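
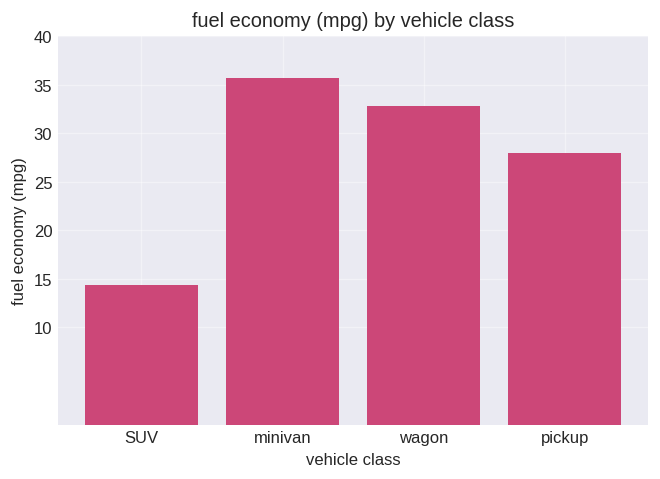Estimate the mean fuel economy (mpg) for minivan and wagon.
(35 + 35) / 2 ≈ 35.

≈ 35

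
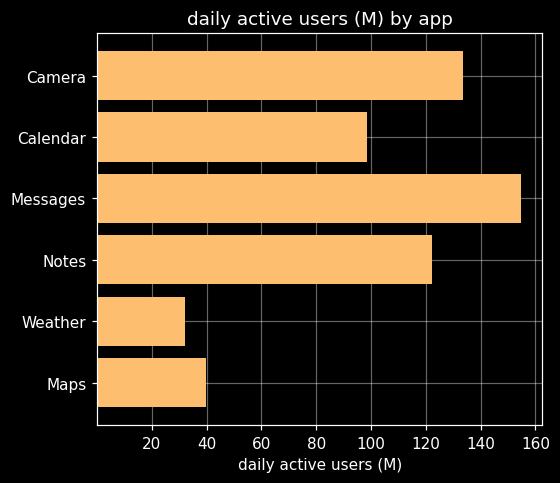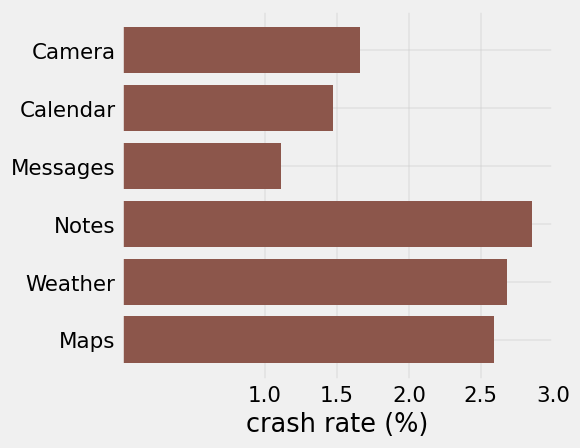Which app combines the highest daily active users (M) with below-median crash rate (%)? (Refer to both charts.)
Chart 2 median crash rate (%) ≈ 2; below-median apps: Camera, Calendar, Messages. Among those, Messages has the highest daily active users (M) (≈ 160).

Messages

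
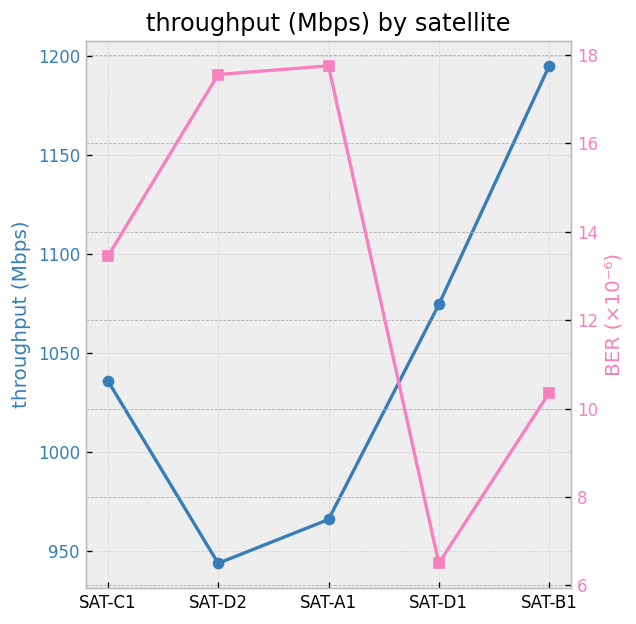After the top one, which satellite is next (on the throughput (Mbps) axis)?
Top 3 (on the throughput (Mbps) axis): SAT-B1 ≈ 1200, SAT-D1 ≈ 1075, SAT-C1 ≈ 1025.

SAT-D1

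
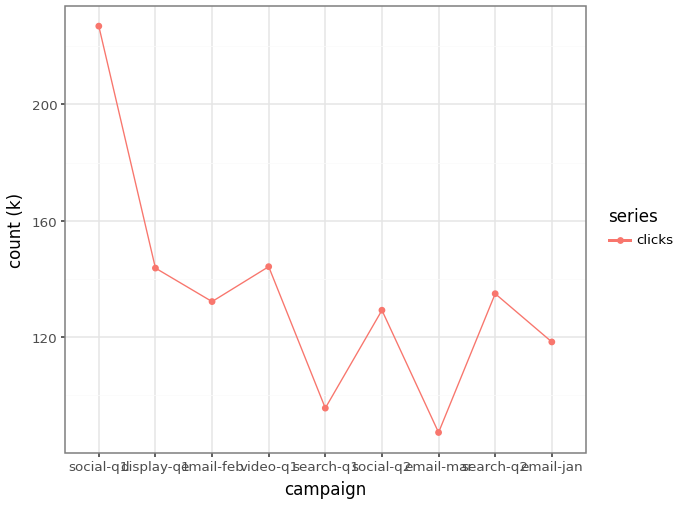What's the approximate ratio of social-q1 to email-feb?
≈ 1.57×

social-q1 ≈ 220, email-feb ≈ 140; 220/140 ≈ 1.57.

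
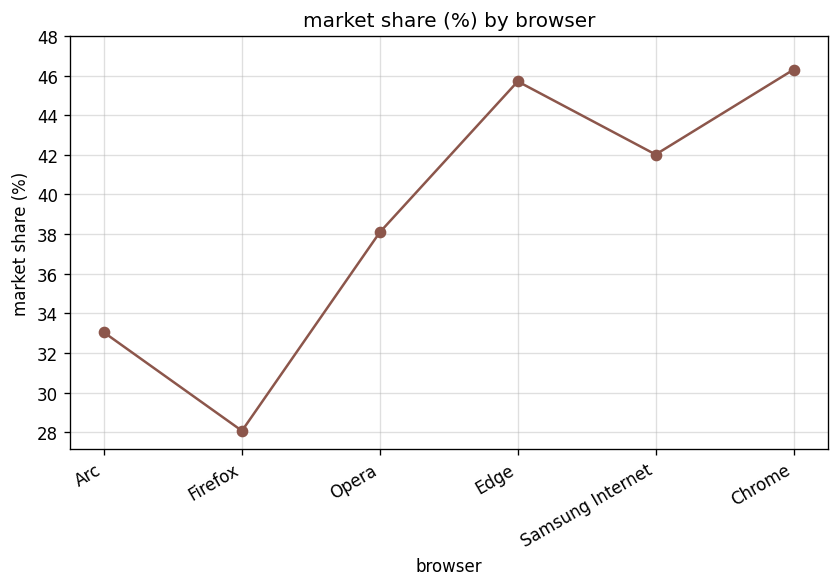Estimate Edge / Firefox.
≈ 1.64×

Edge ≈ 46, Firefox ≈ 28; 46/28 ≈ 1.64.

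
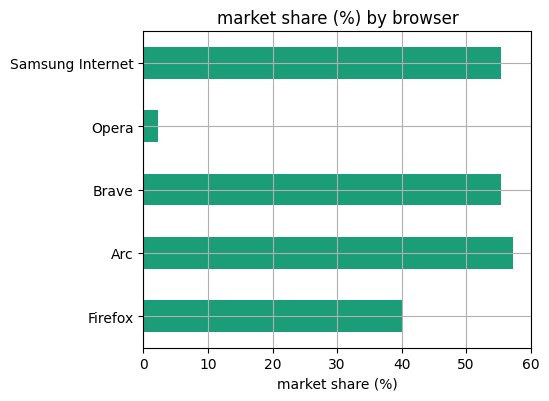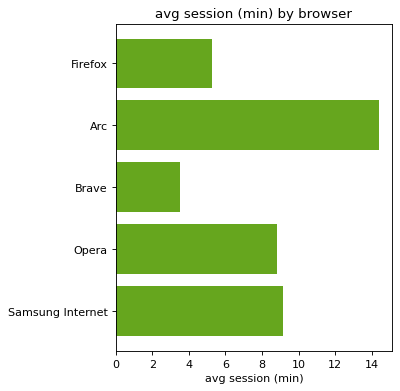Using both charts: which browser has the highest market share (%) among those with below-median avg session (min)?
Brave

Chart 2 median avg session (min) ≈ 8; below-median browsers: Firefox, Brave. Among those, Brave has the highest market share (%) (≈ 60).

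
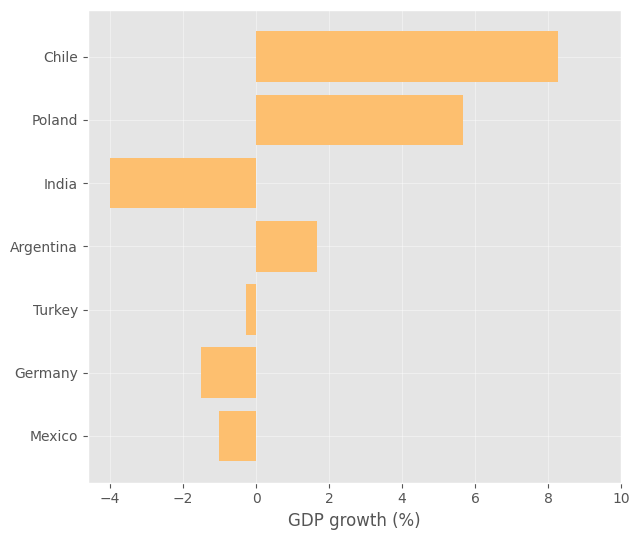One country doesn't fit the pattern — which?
Chile ≈ 8; the rest sit between ≈ -4 and ≈ 6.

Chile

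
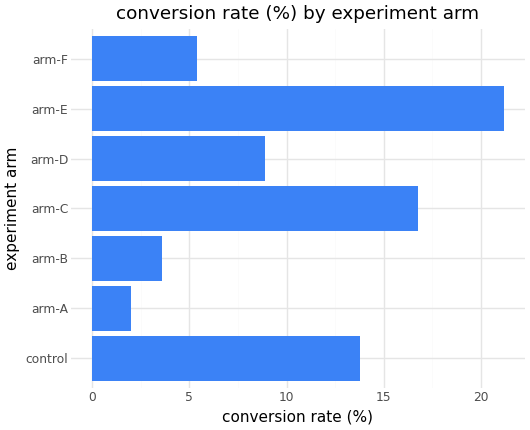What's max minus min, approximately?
Max arm-E ≈ 22, min arm-A ≈ 2; range ≈ 20.

≈ 20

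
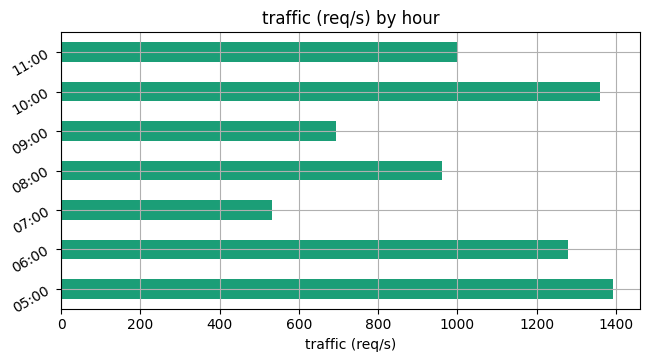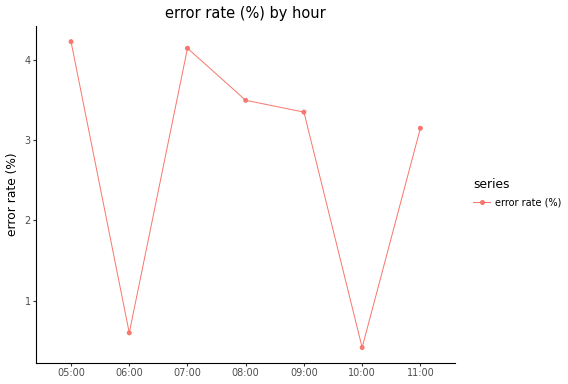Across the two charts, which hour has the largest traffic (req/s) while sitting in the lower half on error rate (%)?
Chart 2 median error rate (%) ≈ 3.5; below-median hours: 06:00, 10:00, 11:00. Among those, 10:00 has the highest traffic (req/s) (≈ 1400).

10:00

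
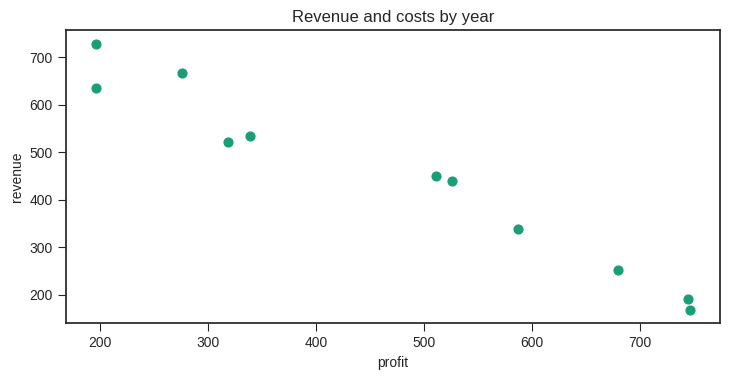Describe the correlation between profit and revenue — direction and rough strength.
negative, strong

Points are negatively correlated; strong (|r| ≈ 1.0).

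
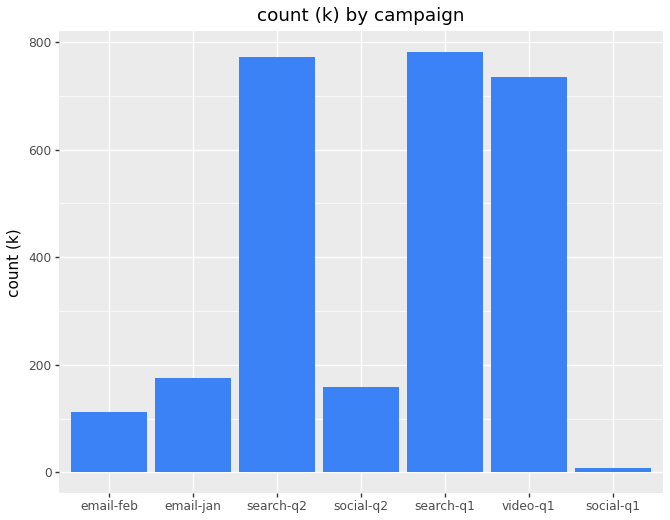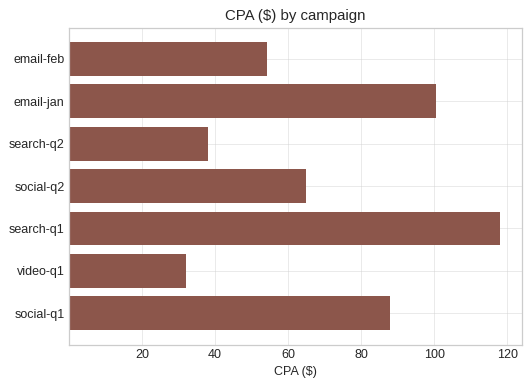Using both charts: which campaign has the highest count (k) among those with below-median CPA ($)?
Chart 2 median CPA ($) ≈ 60; below-median campaigns: email-feb, search-q2, video-q1. Among those, search-q2 has the highest count (k) (≈ 800).

search-q2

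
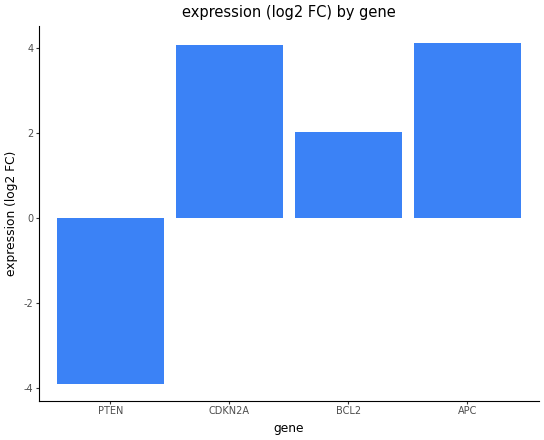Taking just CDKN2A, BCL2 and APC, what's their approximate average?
(4 + 2 + 4) / 3 ≈ 3.

≈ 3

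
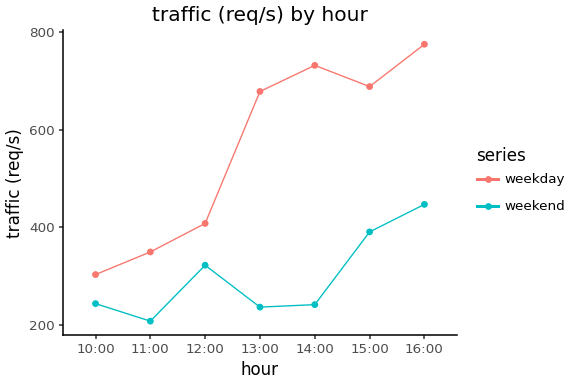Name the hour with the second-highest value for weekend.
Top 3 for weekend: 16:00 ≈ 450, 15:00 ≈ 400, 12:00 ≈ 300.

15:00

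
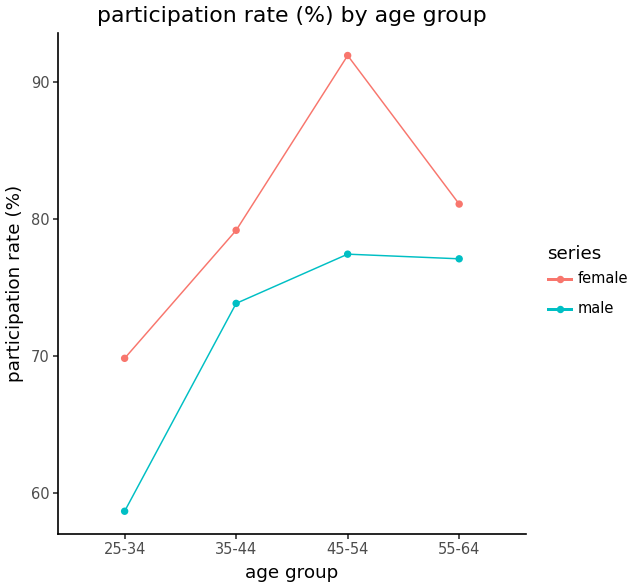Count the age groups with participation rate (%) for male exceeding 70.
Above 70: 35-44, 45-54, 55-64.

3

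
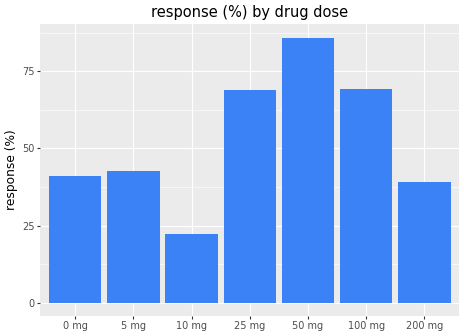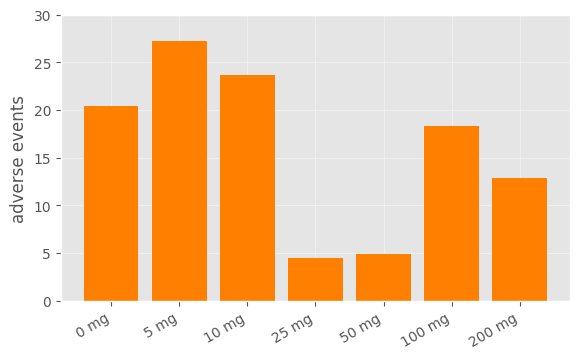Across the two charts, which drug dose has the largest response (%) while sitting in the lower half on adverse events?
Chart 2 median adverse events ≈ 20; below-median drug doses: 25 mg, 50 mg, 200 mg. Among those, 50 mg has the highest response (%) (≈ 90).

50 mg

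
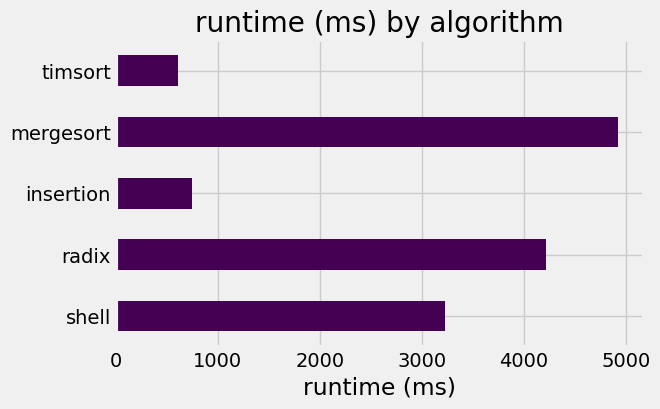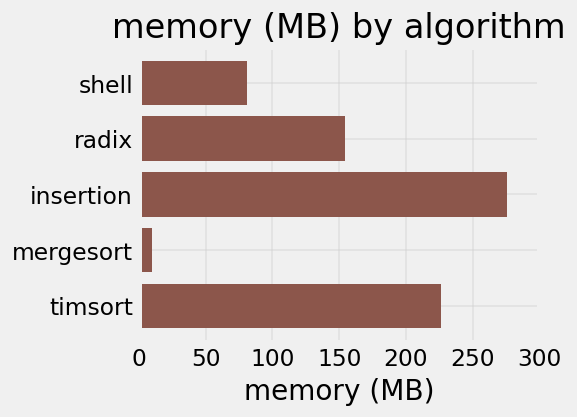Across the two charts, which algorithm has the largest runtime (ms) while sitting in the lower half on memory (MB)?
mergesort

Chart 2 median memory (MB) ≈ 150; below-median algorithms: shell, mergesort. Among those, mergesort has the highest runtime (ms) (≈ 5000).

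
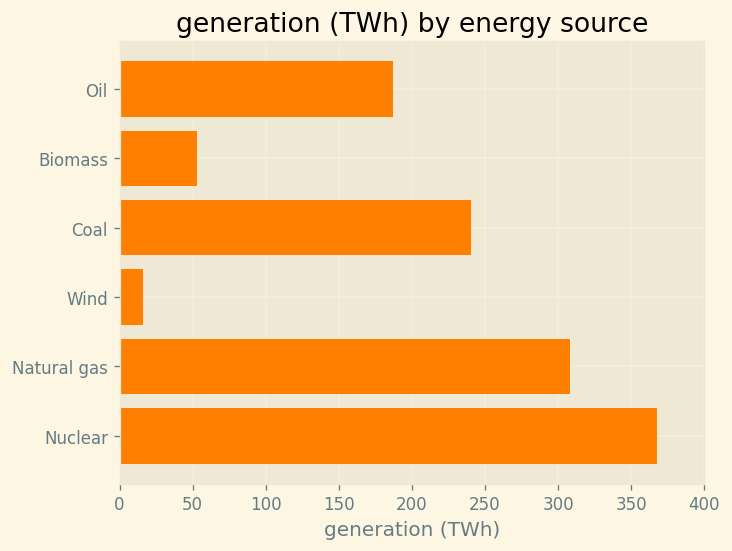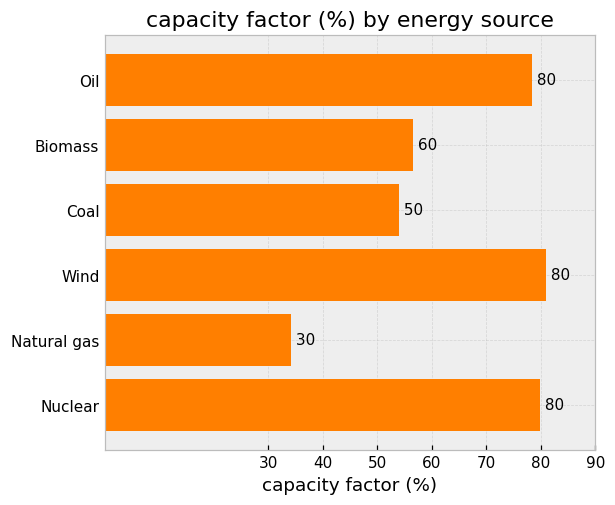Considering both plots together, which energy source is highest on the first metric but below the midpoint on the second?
Natural gas

Chart 2 median capacity factor (%) ≈ 70; below-median energy sources: Biomass, Coal, Natural gas. Among those, Natural gas has the highest generation (TWh) (≈ 300).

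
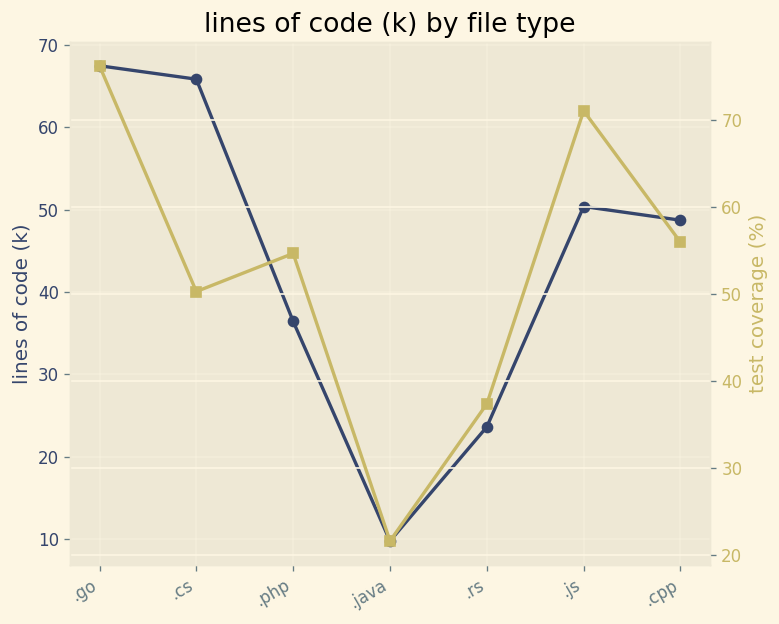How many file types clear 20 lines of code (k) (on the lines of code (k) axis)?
Above 20: .go, .cs, .php, .rs, .js, .cpp.

6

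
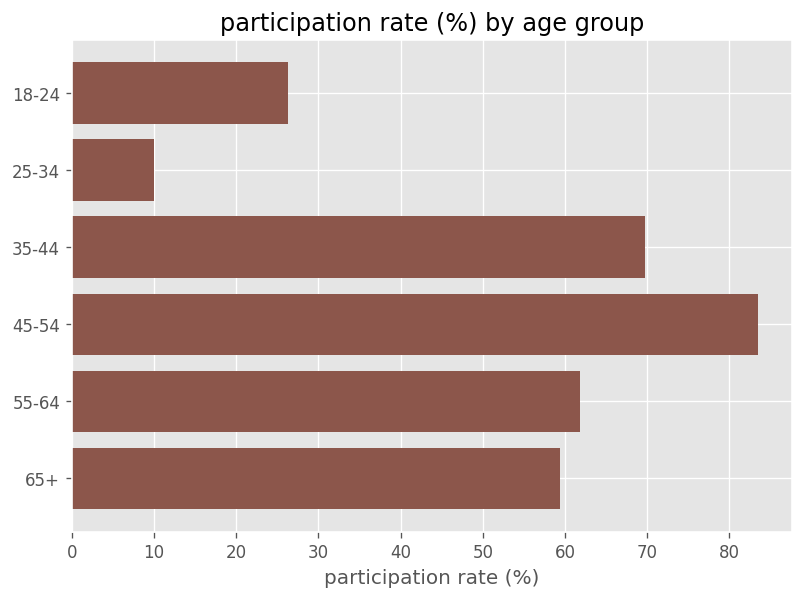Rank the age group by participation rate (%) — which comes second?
Top 3: 45-54 ≈ 80, 35-44 ≈ 70, 55-64 ≈ 60.

35-44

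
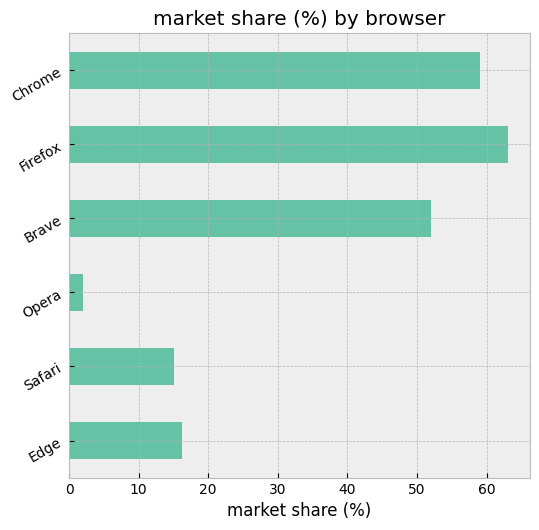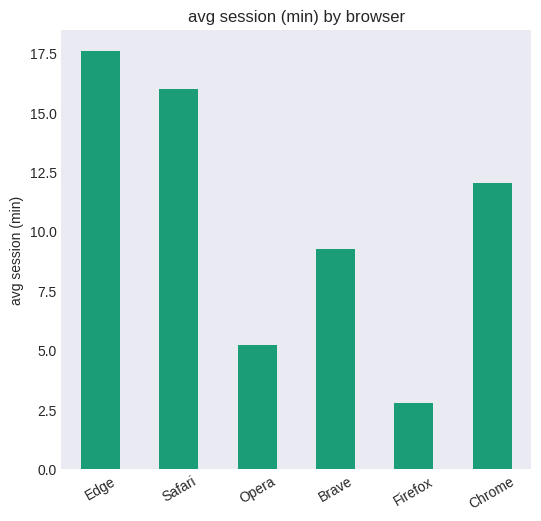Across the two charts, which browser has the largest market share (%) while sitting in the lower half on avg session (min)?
Firefox

Chart 2 median avg session (min) ≈ 10; below-median browsers: Opera, Brave, Firefox. Among those, Firefox has the highest market share (%) (≈ 60).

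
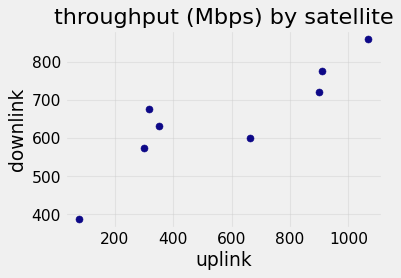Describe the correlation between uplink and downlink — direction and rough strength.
positive, strong

Points are positively correlated; strong (|r| ≈ 0.9).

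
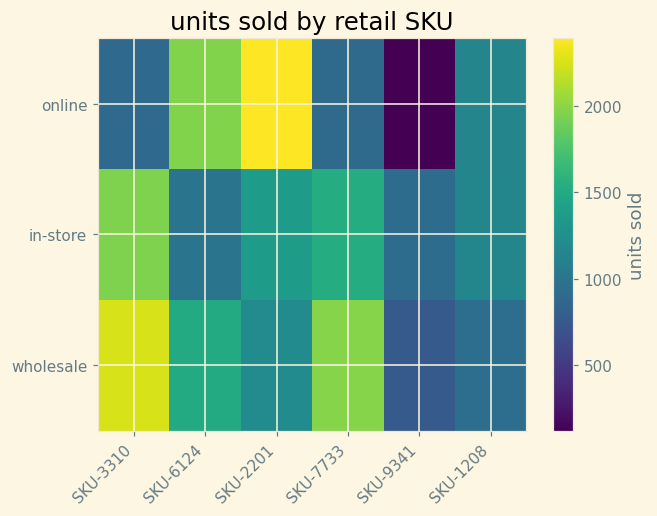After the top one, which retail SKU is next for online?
Top 3 for online: SKU-2201 ≈ 2400, SKU-6124 ≈ 2000, SKU-1208 ≈ 1200.

SKU-6124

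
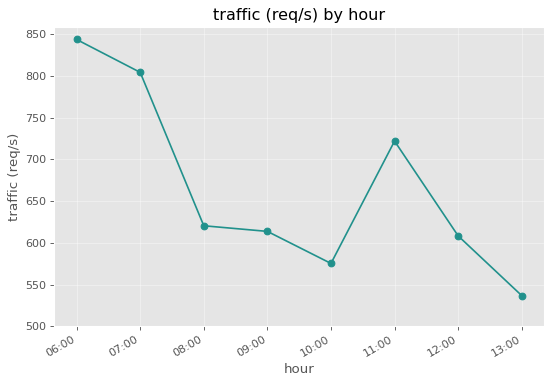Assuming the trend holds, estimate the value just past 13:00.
≈ 475

Last three: 700, 600, 550 → slope ≈ -75/step → next ≈ 475.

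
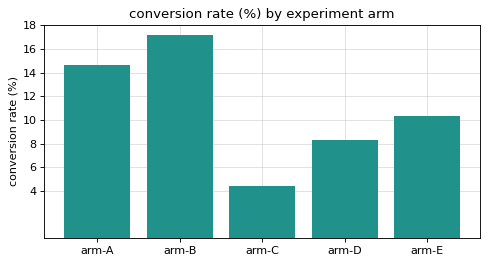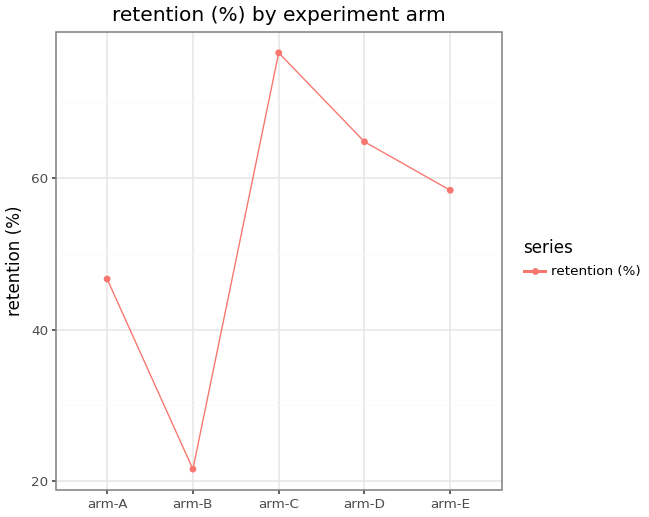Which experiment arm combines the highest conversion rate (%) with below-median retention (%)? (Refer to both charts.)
arm-B

Chart 2 median retention (%) ≈ 60; below-median experiment arms: arm-A, arm-B. Among those, arm-B has the highest conversion rate (%) (≈ 18).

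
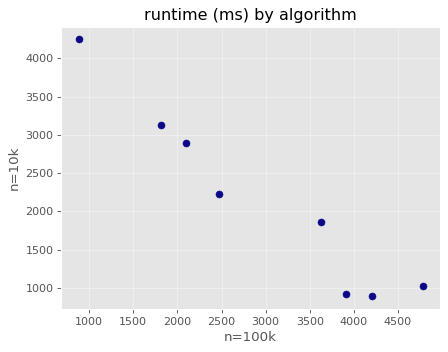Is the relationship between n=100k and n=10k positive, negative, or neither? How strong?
Points are negatively correlated; strong (|r| ≈ 1.0).

negative, strong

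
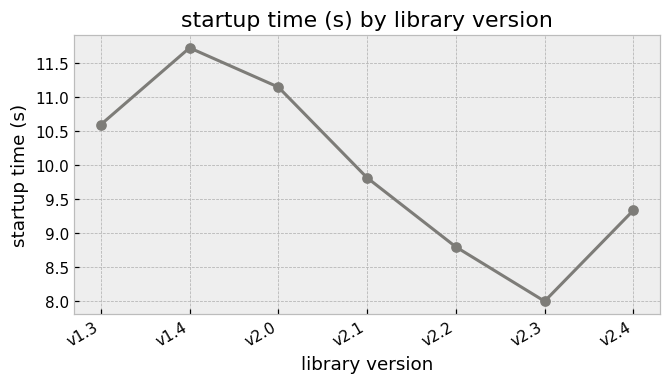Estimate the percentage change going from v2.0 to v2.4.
≈ -13.6%

v2.0 ≈ 11.0, v2.4 ≈ 9.5; (9.5 − 11.0) / 11.0 ≈ -13.6%.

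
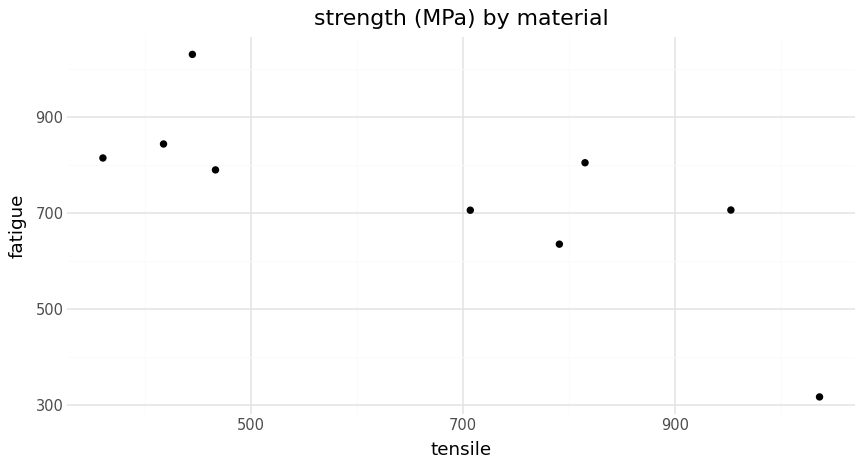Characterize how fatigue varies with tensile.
Points are negatively correlated; strong (|r| ≈ 0.8).

negative, strong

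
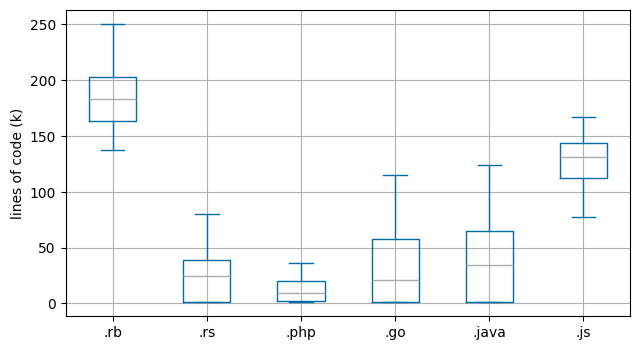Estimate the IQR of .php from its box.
≈ 20

Q3 ≈ 20, Q1 ≈ 0; IQR ≈ 20.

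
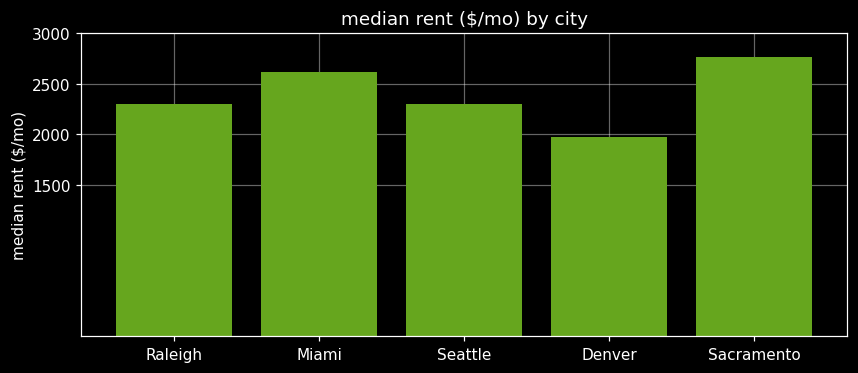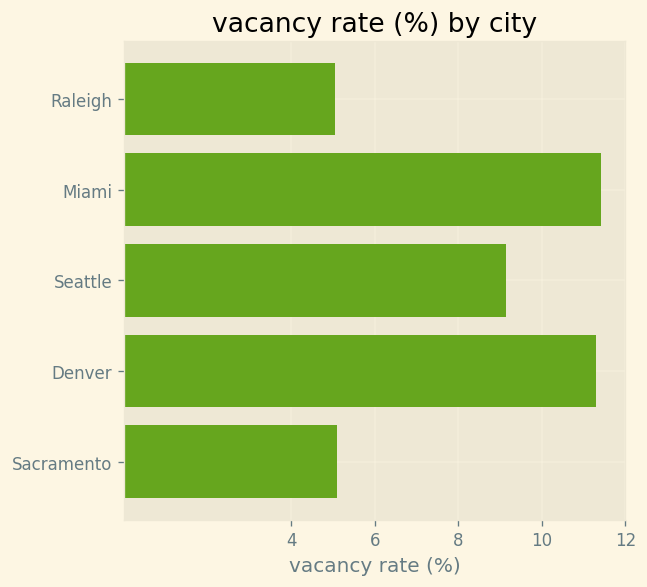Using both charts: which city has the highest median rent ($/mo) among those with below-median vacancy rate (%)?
Sacramento

Chart 2 median vacancy rate (%) ≈ 10; below-median cities: Raleigh, Sacramento. Among those, Sacramento has the highest median rent ($/mo) (≈ 3000).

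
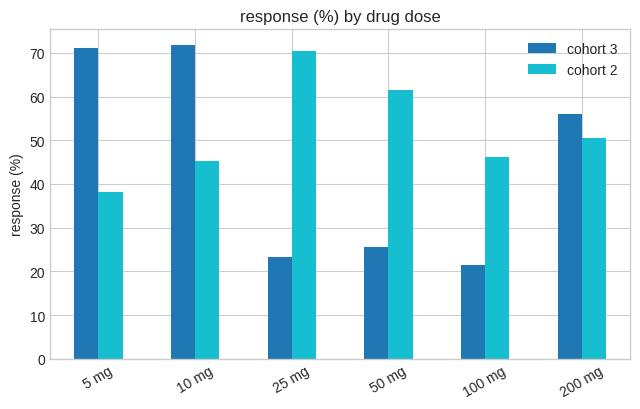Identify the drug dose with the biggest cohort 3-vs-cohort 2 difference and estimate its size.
25 mg, ≈ 50 %

25 mg: cohort 3 ≈ 20, cohort 2 ≈ 70 → gap ≈ 50. Next-largest (50 mg) is only ≈ 30.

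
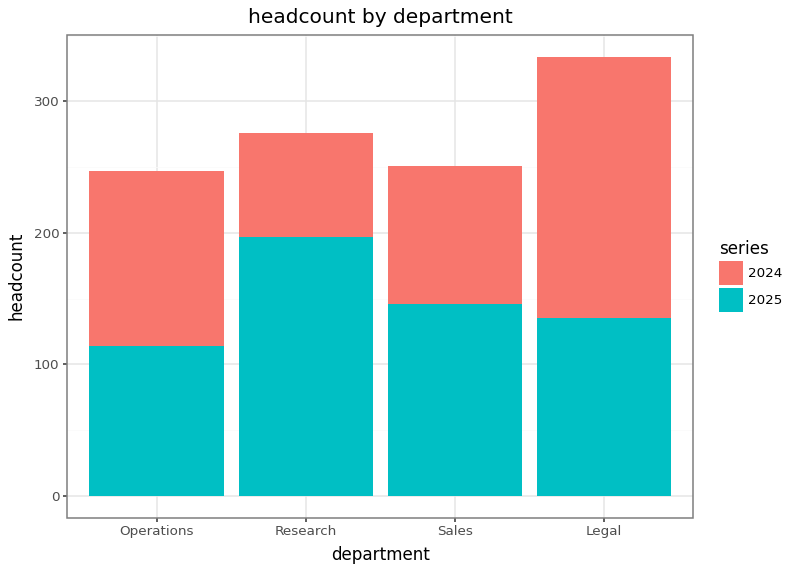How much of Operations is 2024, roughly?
≈ 150

2024 top ≈ 250, bottom ≈ 100; segment ≈ 150.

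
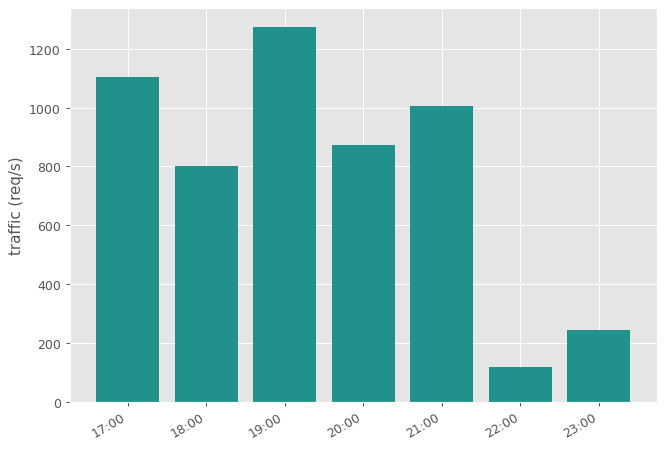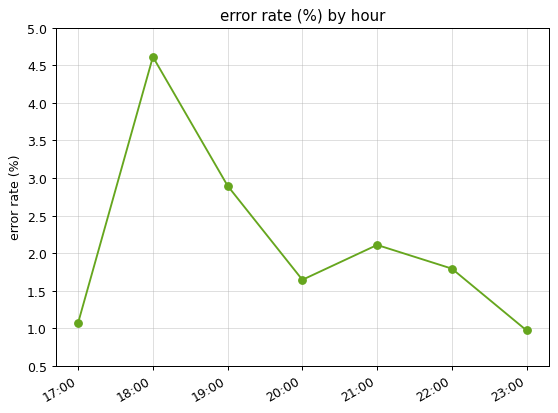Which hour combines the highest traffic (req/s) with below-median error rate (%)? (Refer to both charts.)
Chart 2 median error rate (%) ≈ 2; below-median hours: 17:00, 20:00, 23:00. Among those, 17:00 has the highest traffic (req/s) (≈ 1200).

17:00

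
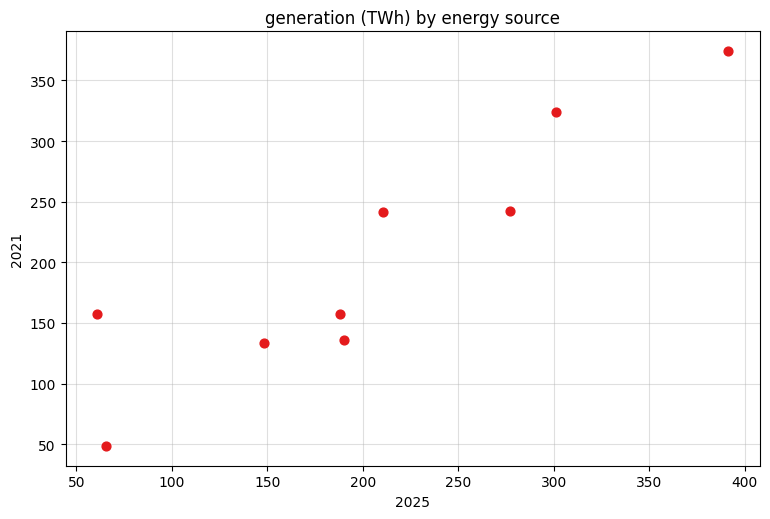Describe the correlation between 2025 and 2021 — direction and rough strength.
Points are positively correlated; strong (|r| ≈ 0.9).

positive, strong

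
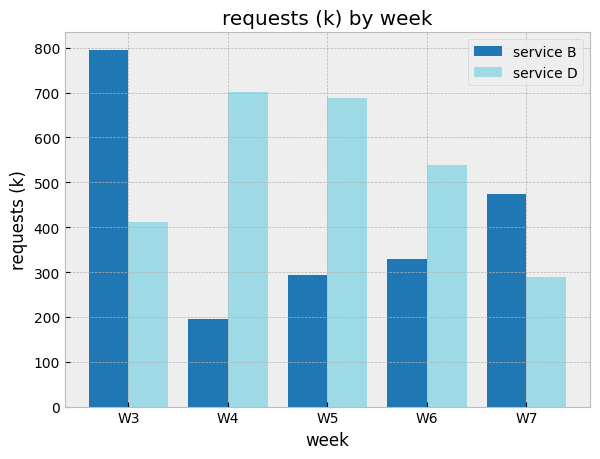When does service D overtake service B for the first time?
W4

W3: service D ≈ 400 vs service B ≈ 800 (not yet); W4: service D ≈ 700 vs service B ≈ 200 (first crossover).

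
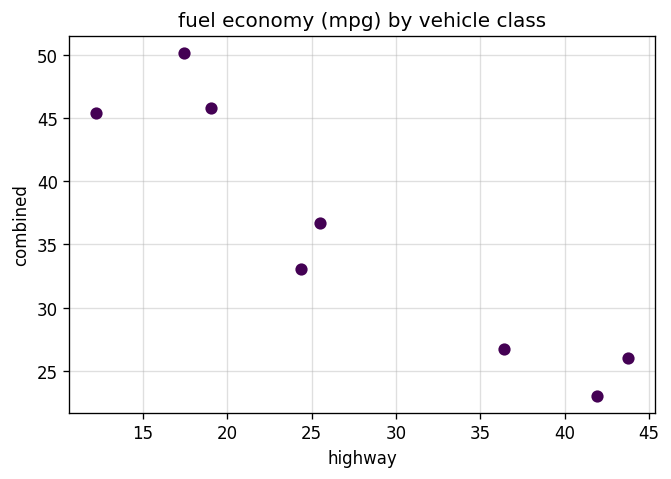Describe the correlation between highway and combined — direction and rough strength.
negative, strong

Points are negatively correlated; strong (|r| ≈ 0.9).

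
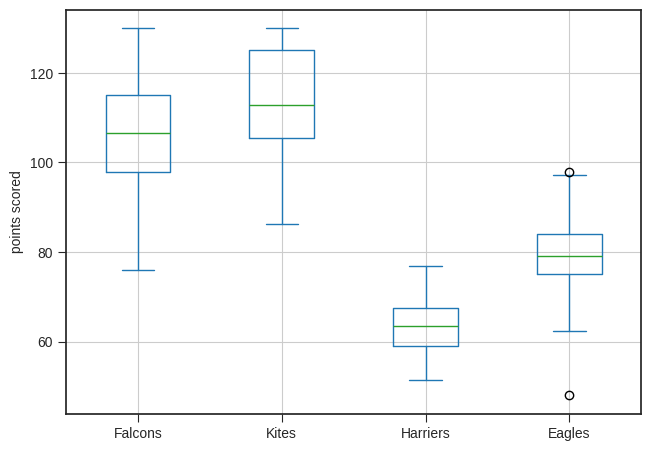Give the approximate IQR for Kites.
Q3 ≈ 125, Q1 ≈ 105; IQR ≈ 20.

≈ 20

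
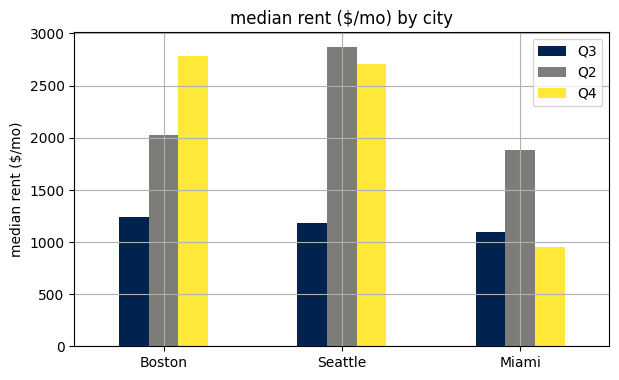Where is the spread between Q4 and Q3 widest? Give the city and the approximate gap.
Boston, ≈ 2000 $/mo

Boston: Q4 ≈ 3000, Q3 ≈ 1000 → gap ≈ 2000. Next-largest (Seattle) is only ≈ 1500.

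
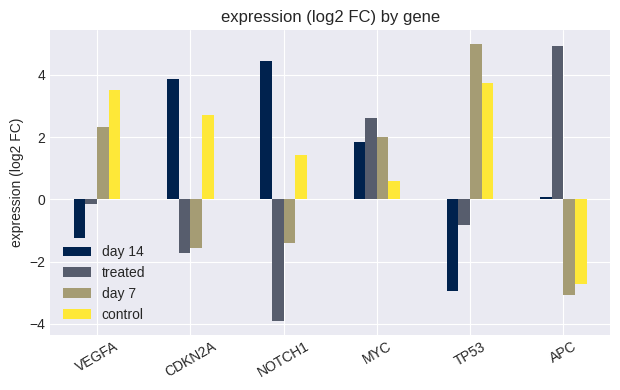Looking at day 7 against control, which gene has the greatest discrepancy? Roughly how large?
CDKN2A, ≈ 5 log2 FC

CDKN2A: day 7 ≈ -2, control ≈ 3 → gap ≈ 5. Next-largest (NOTCH1) is only ≈ 2.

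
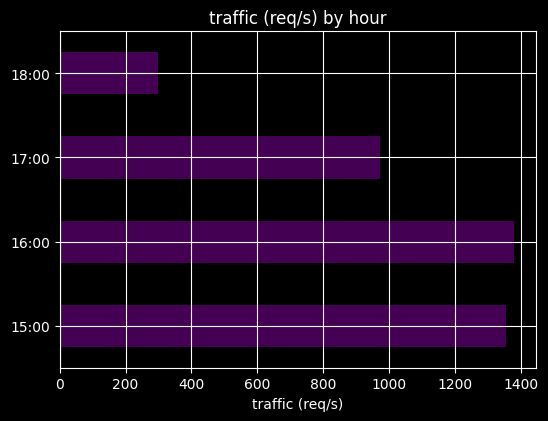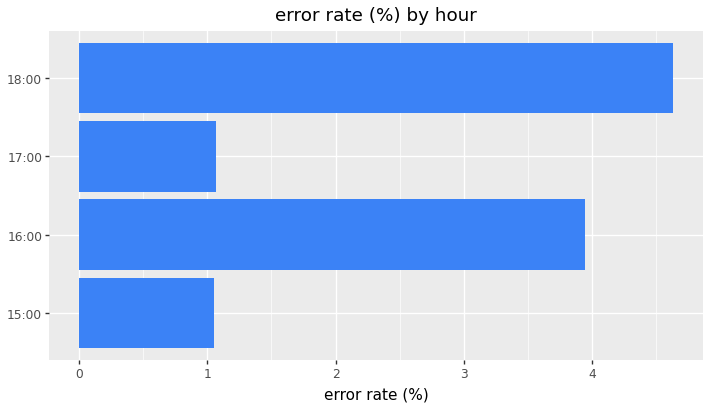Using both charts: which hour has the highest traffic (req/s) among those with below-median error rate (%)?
15:00

Chart 2 median error rate (%) ≈ 2.5; below-median hours: 15:00, 17:00. Among those, 15:00 has the highest traffic (req/s) (≈ 1400).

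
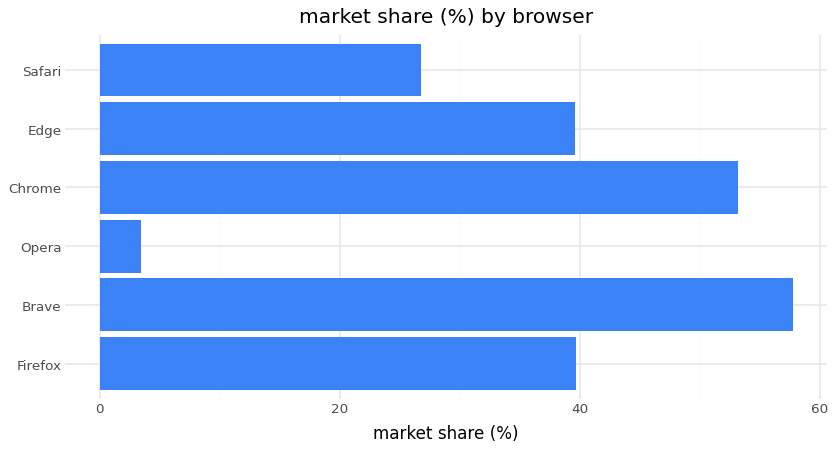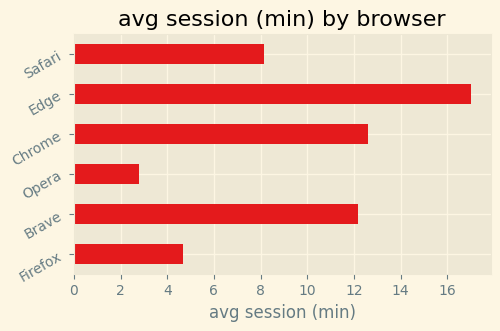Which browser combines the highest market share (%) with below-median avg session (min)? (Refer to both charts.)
Firefox

Chart 2 median avg session (min) ≈ 10; below-median browsers: Firefox, Opera, Safari. Among those, Firefox has the highest market share (%) (≈ 40).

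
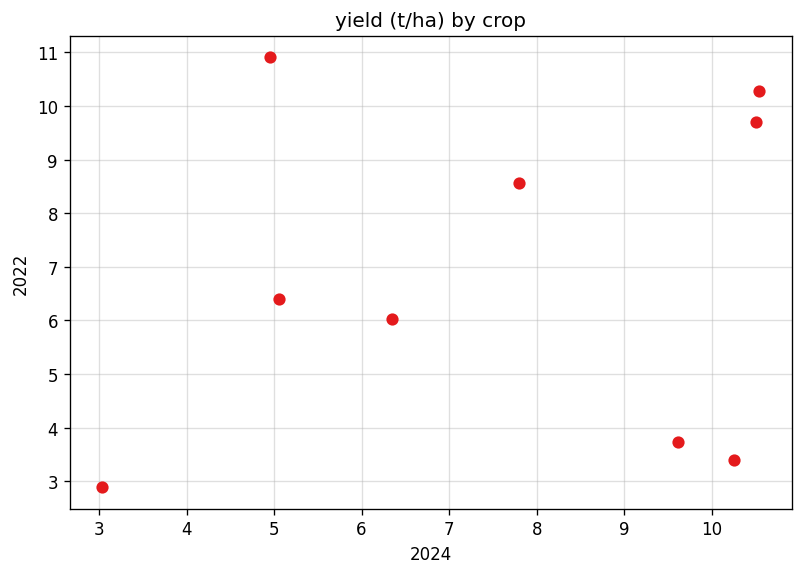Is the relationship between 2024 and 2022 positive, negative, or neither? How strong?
no clear correlation

Points are roughly uncorrelated; weak (|r| ≈ 0.2).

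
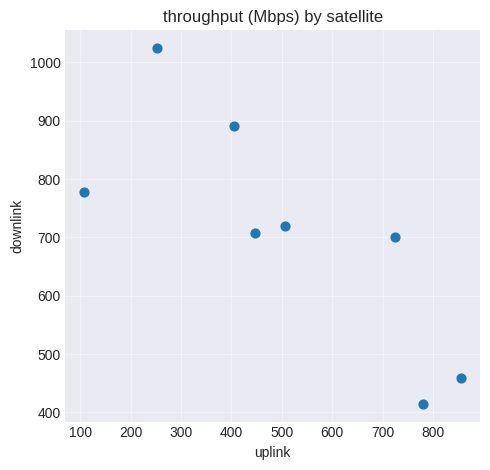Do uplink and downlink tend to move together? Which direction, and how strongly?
negative, strong

Points are negatively correlated; strong (|r| ≈ 0.8).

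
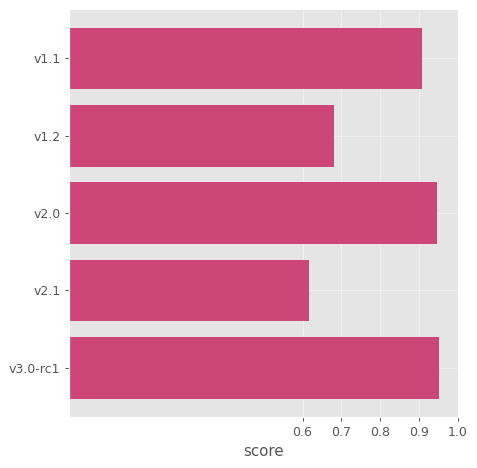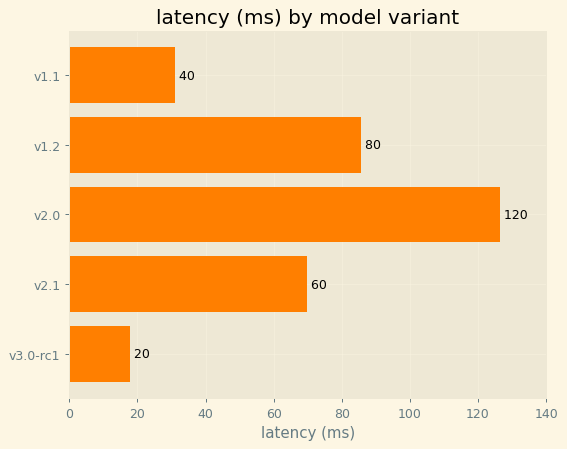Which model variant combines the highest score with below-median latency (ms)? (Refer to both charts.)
v3.0-rc1

Chart 2 median latency (ms) ≈ 60; below-median model variants: v1.1, v3.0-rc1. Among those, v3.0-rc1 has the highest score (≈ 1).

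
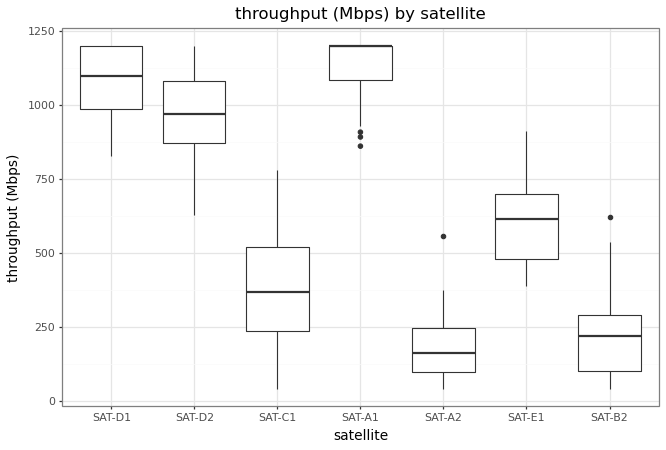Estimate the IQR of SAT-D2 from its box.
≈ 200

Q3 ≈ 1100, Q1 ≈ 900; IQR ≈ 200.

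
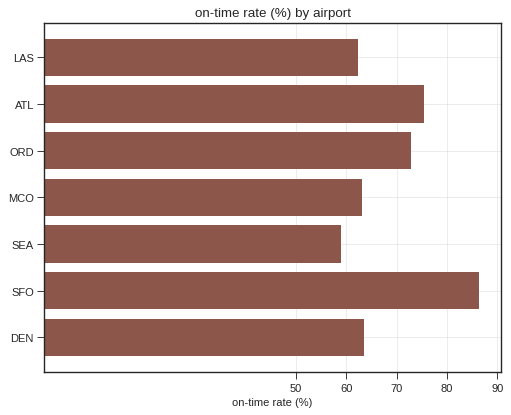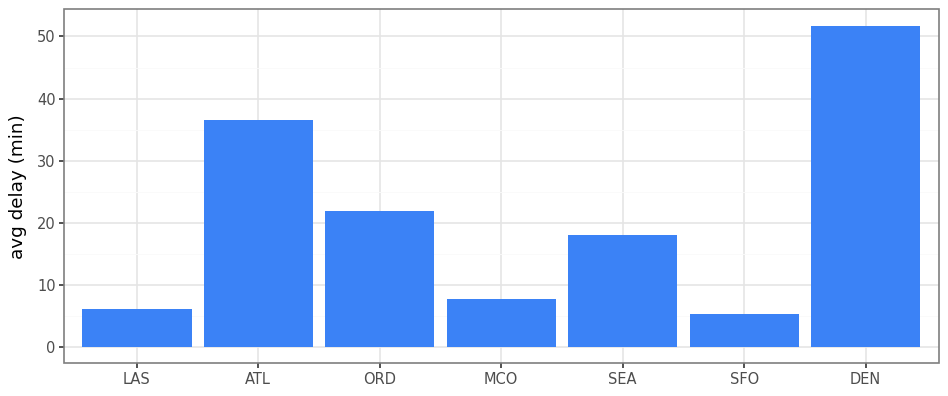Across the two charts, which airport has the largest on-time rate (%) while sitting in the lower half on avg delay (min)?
Chart 2 median avg delay (min) ≈ 20; below-median airports: LAS, MCO, SFO. Among those, SFO has the highest on-time rate (%) (≈ 90).

SFO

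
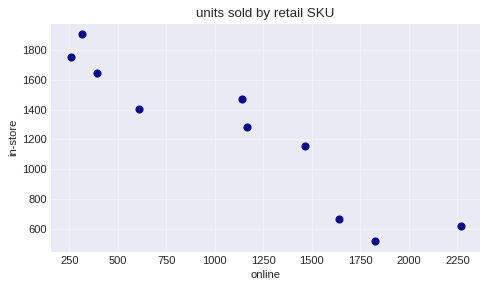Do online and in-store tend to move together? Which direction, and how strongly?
Points are negatively correlated; strong (|r| ≈ 0.9).

negative, strong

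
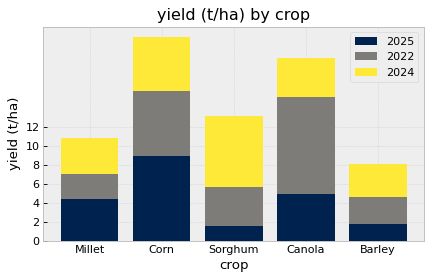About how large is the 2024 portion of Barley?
2024 top ≈ 8, bottom ≈ 4; segment ≈ 4.

≈ 4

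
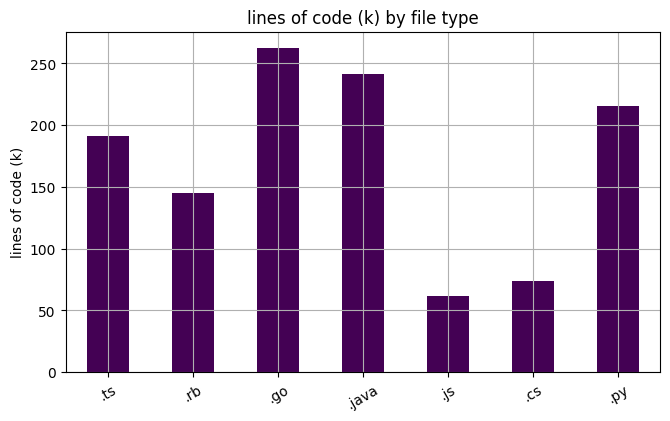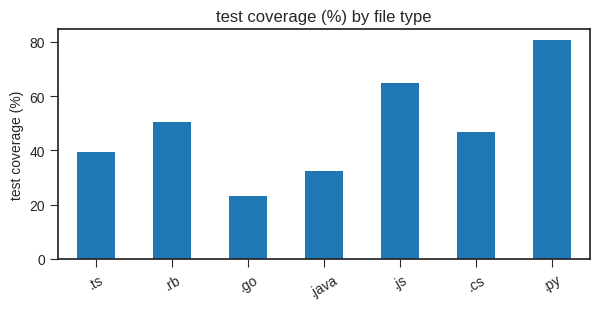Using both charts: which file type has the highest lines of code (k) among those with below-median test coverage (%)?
.go

Chart 2 median test coverage (%) ≈ 50; below-median file types: .ts, .go, .java. Among those, .go has the highest lines of code (k) (≈ 275).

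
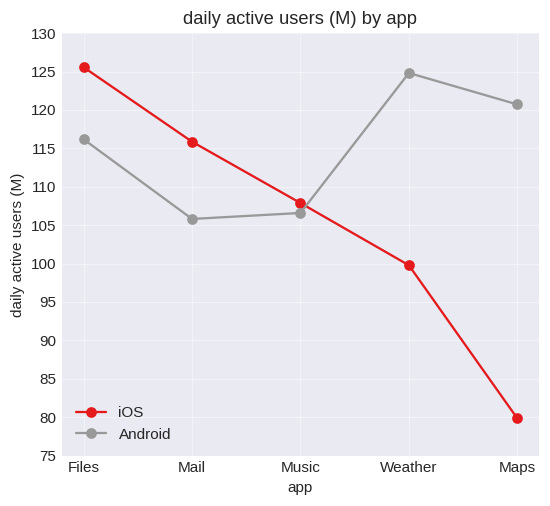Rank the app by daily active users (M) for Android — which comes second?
Top 3 for Android: Weather ≈ 125, Maps ≈ 120, Files ≈ 115.

Maps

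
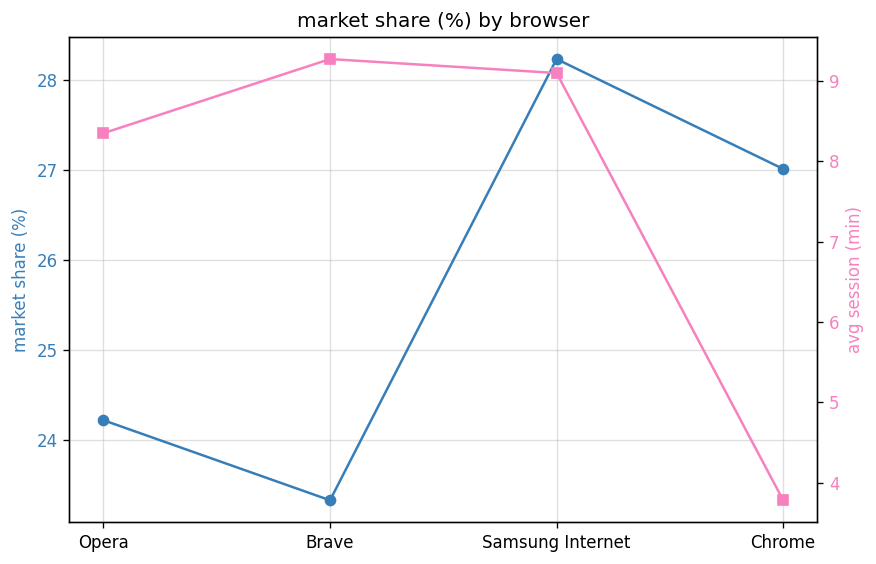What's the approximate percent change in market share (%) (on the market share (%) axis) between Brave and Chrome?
≈ +14.9%

Brave ≈ 23.5, Chrome ≈ 27.0; (27.0 − 23.5) / 23.5 ≈ +14.9%.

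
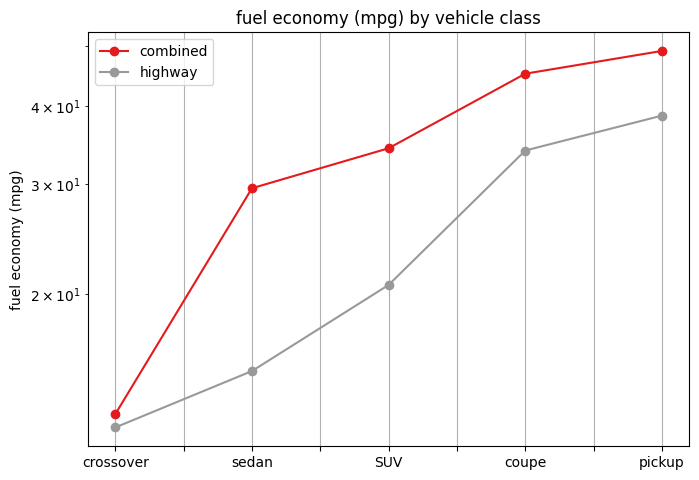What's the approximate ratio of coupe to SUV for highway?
≈ 1.75×

coupe ≈ 35, SUV ≈ 20; 35/20 ≈ 1.75.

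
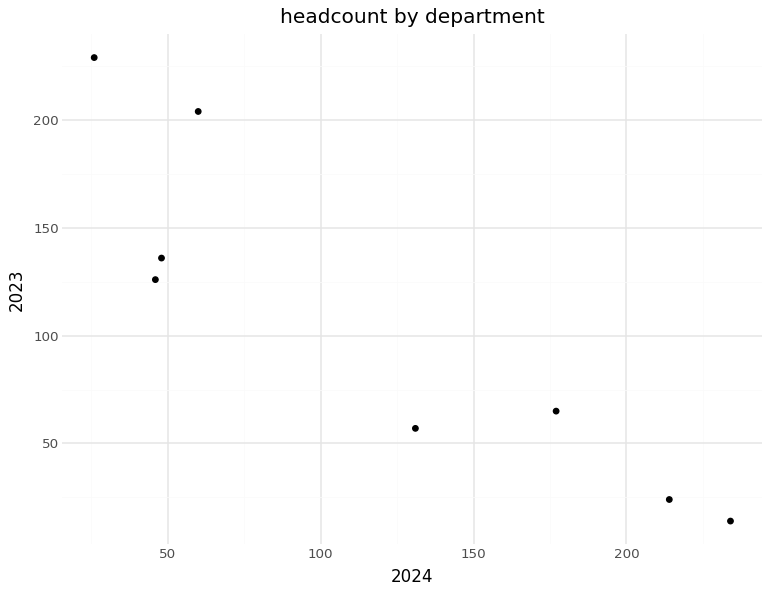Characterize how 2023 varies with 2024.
negative, strong

Points are negatively correlated; strong (|r| ≈ 0.9).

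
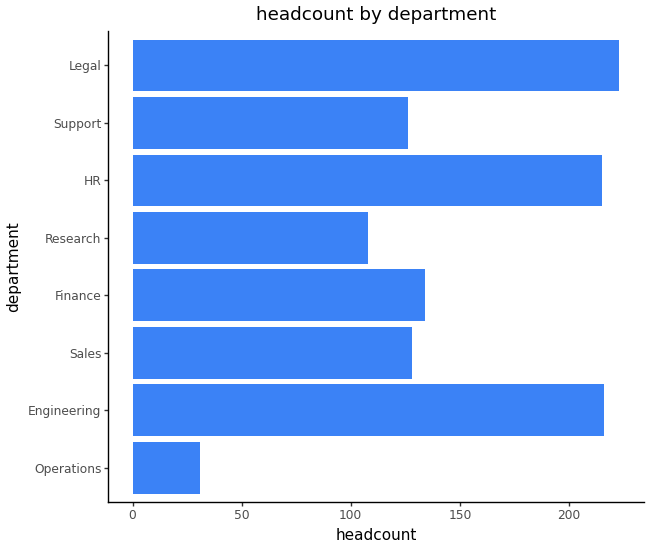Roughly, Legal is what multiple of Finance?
≈ 1.57×

Legal ≈ 220, Finance ≈ 140; 220/140 ≈ 1.57.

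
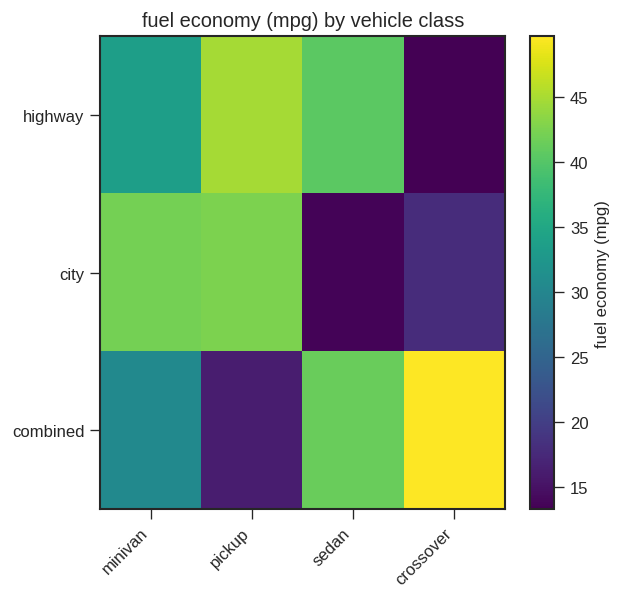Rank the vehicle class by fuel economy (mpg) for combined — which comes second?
sedan

Top 3 for combined: crossover ≈ 50, sedan ≈ 40, minivan ≈ 30.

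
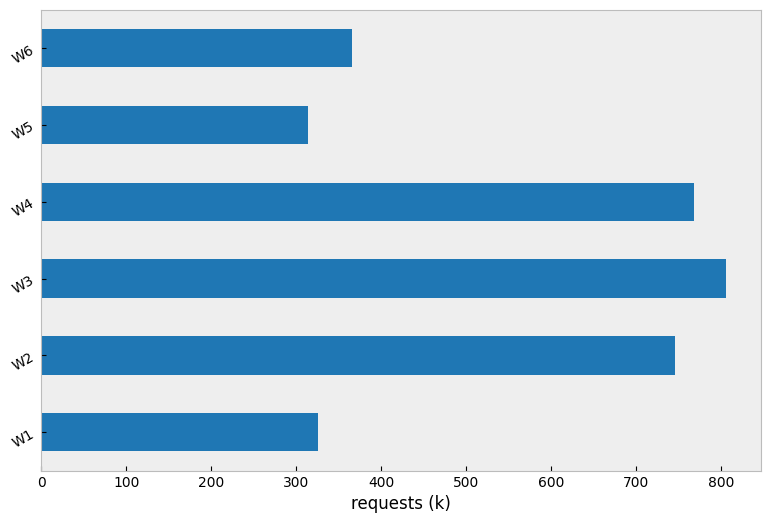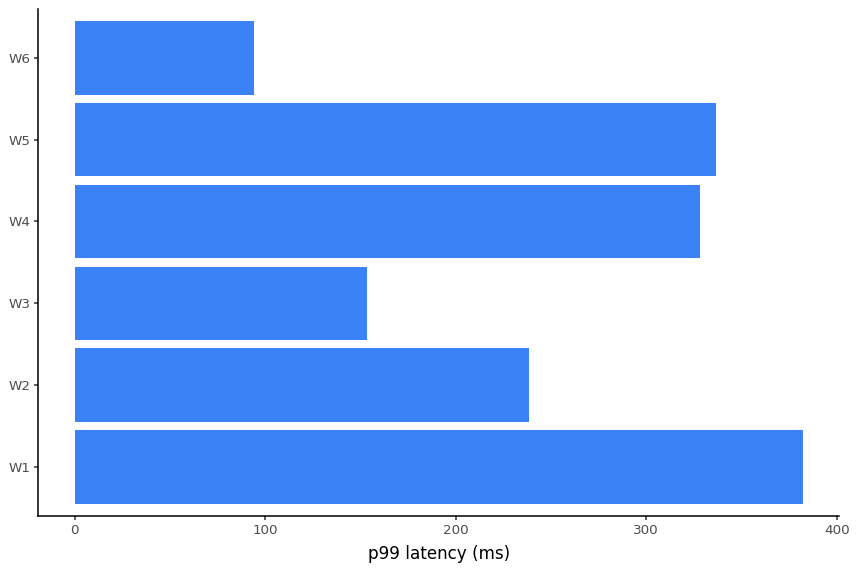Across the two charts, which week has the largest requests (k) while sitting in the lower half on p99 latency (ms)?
W3

Chart 2 median p99 latency (ms) ≈ 300; below-median weeks: W2, W3, W6. Among those, W3 has the highest requests (k) (≈ 800).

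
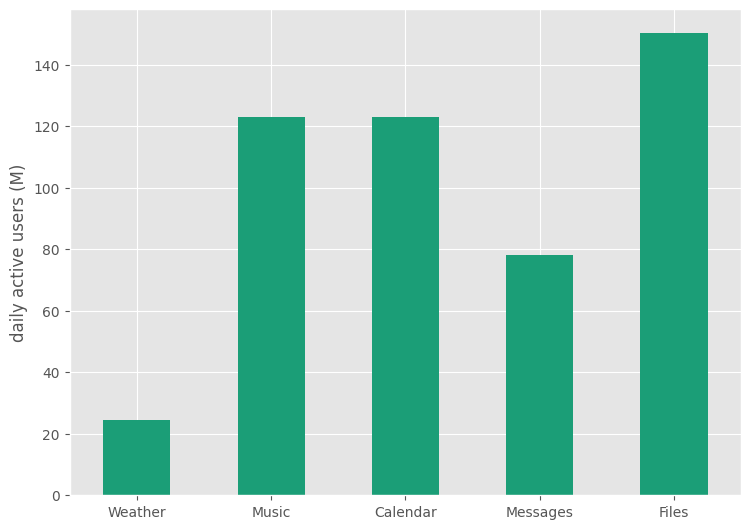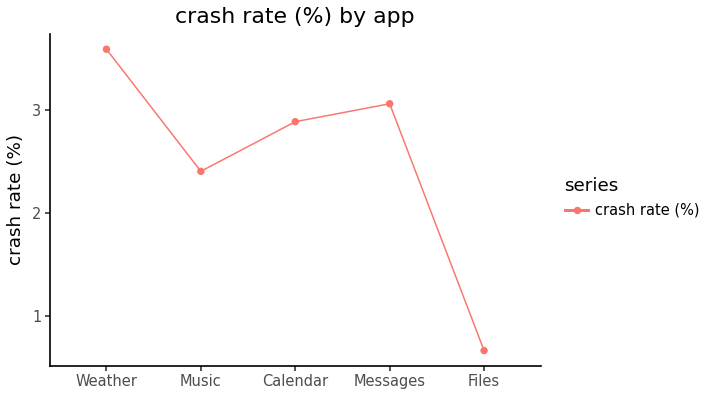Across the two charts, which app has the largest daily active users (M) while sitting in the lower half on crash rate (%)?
Chart 2 median crash rate (%) ≈ 3; below-median apps: Music, Files. Among those, Files has the highest daily active users (M) (≈ 160).

Files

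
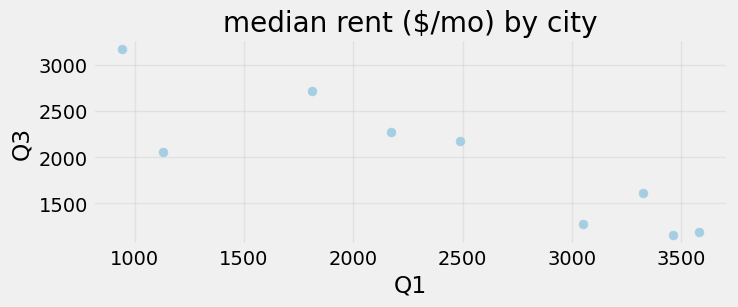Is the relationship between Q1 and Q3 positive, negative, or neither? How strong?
Points are negatively correlated; strong (|r| ≈ 0.9).

negative, strong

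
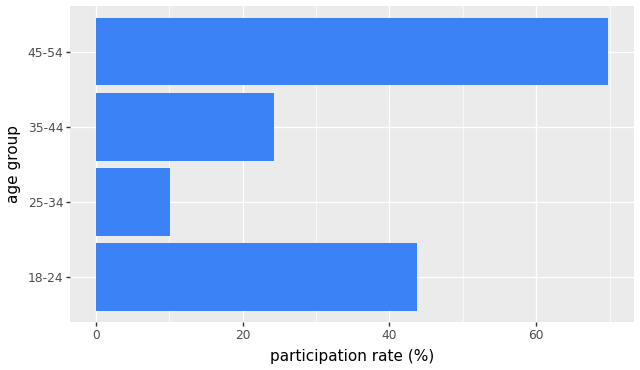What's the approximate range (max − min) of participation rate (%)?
Max 45-54 ≈ 70, min 25-34 ≈ 10; range ≈ 60.

≈ 60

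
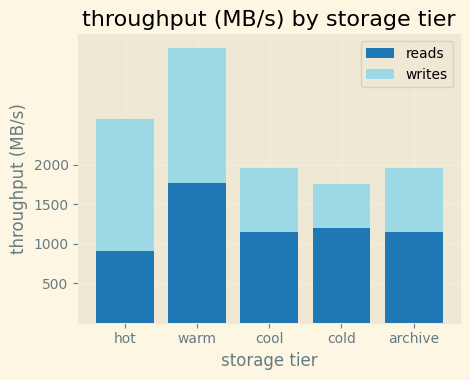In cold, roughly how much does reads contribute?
≈ 1000

reads top ≈ 1000, bottom ≈ 0; segment ≈ 1000.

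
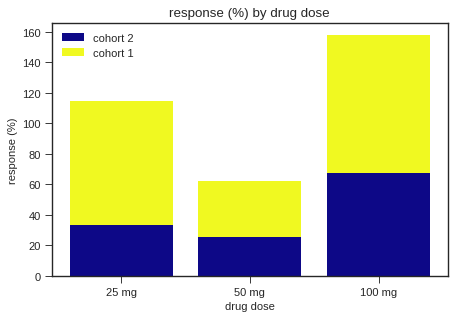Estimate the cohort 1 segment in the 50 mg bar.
cohort 1 top ≈ 60, bottom ≈ 20; segment ≈ 40.

≈ 40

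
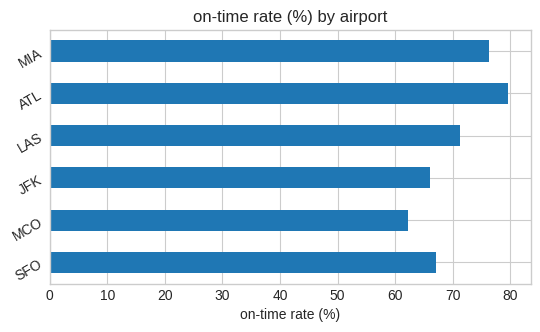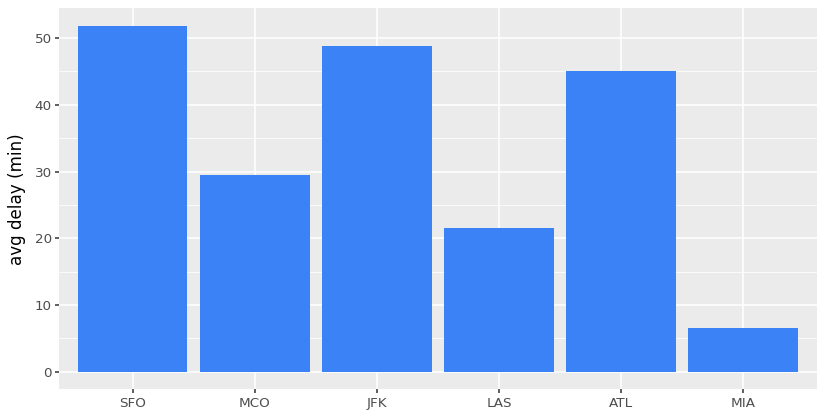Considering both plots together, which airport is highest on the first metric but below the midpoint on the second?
MIA

Chart 2 median avg delay (min) ≈ 35; below-median airports: MCO, LAS, MIA. Among those, MIA has the highest on-time rate (%) (≈ 80).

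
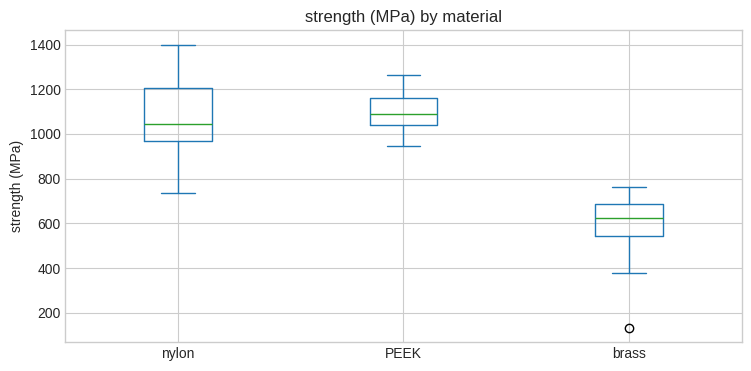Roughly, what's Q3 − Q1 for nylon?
Q3 ≈ 1200, Q1 ≈ 950; IQR ≈ 250.

≈ 250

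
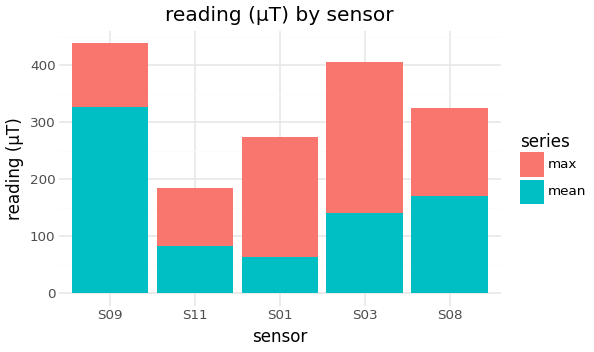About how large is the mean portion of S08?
≈ 150

mean top ≈ 150, bottom ≈ 0; segment ≈ 150.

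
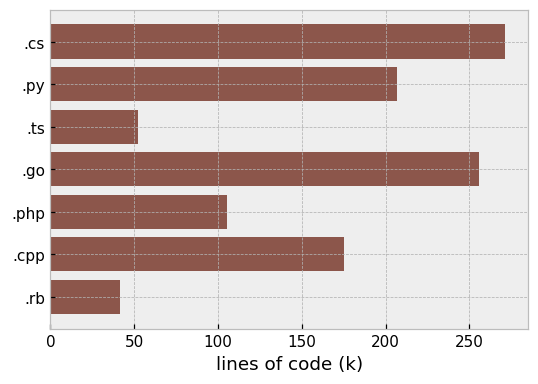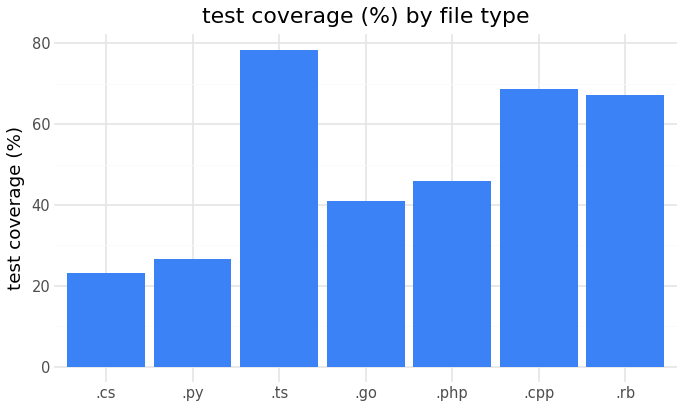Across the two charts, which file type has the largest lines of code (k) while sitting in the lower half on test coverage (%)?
.cs

Chart 2 median test coverage (%) ≈ 50; below-median file types: .cs, .py, .go. Among those, .cs has the highest lines of code (k) (≈ 275).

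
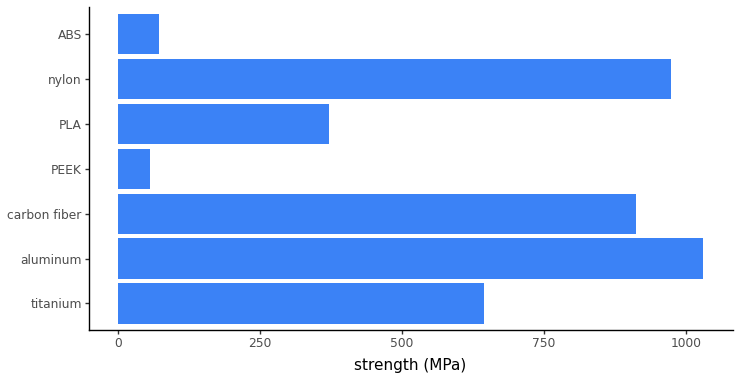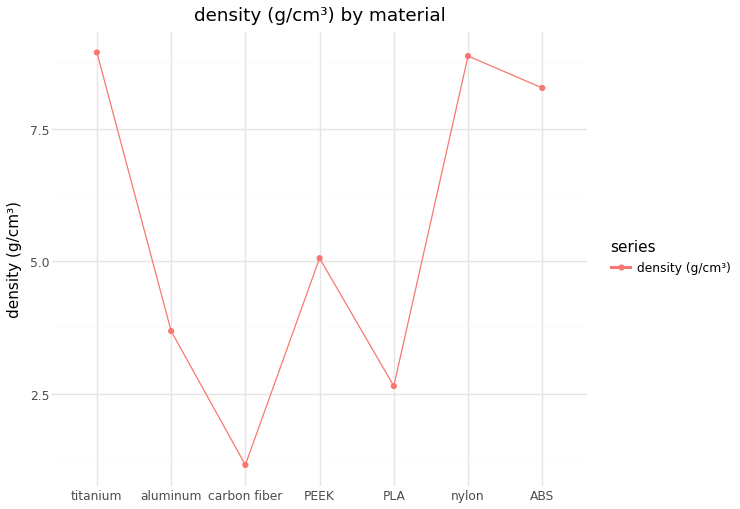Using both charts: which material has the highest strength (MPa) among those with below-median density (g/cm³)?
aluminum

Chart 2 median density (g/cm³) ≈ 5; below-median materials: aluminum, carbon fiber, PLA. Among those, aluminum has the highest strength (MPa) (≈ 1000).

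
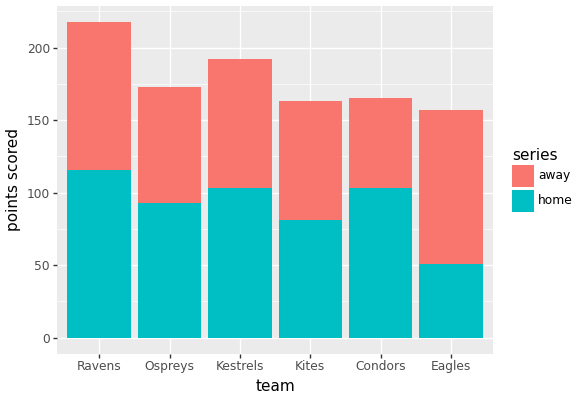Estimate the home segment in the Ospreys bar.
≈ 100

home top ≈ 100, bottom ≈ 0; segment ≈ 100.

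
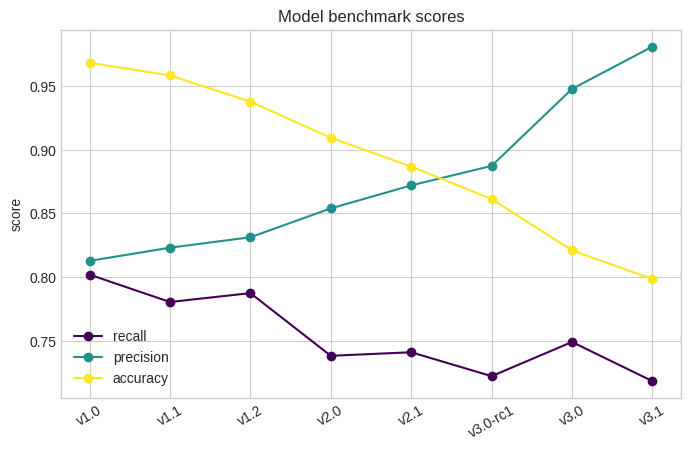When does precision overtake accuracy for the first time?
v3.0-rc1

v2.1: precision ≈ 0.85 vs accuracy ≈ 0.90 (not yet); v3.0-rc1: precision ≈ 0.90 vs accuracy ≈ 0.85 (first crossover).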